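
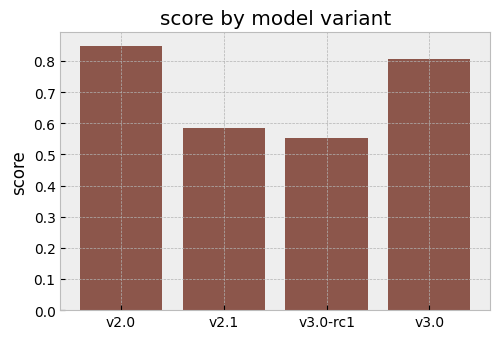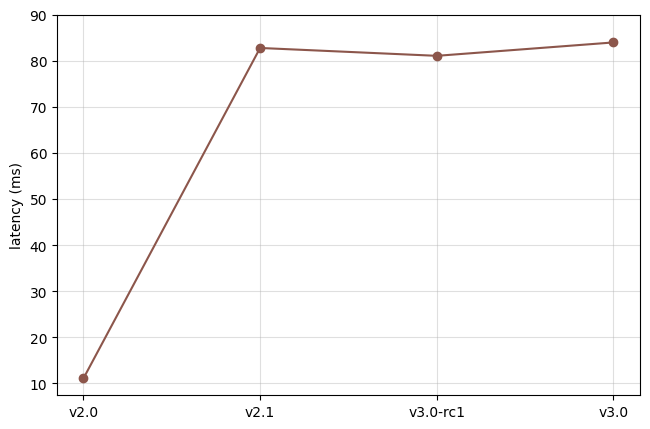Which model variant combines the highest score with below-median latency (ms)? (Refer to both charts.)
v2.0

Chart 2 median latency (ms) ≈ 80; below-median model variants: v2.0, v3.0-rc1. Among those, v2.0 has the highest score (≈ 0.8).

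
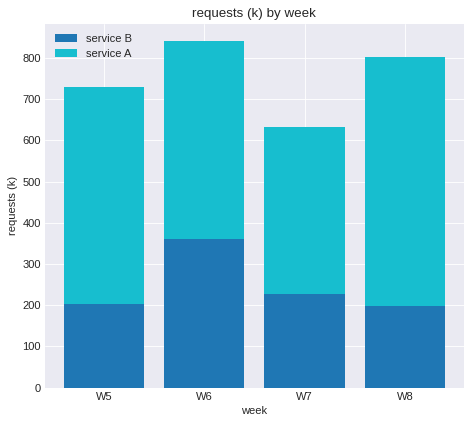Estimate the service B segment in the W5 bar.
service B top ≈ 200, bottom ≈ 0; segment ≈ 200.

≈ 200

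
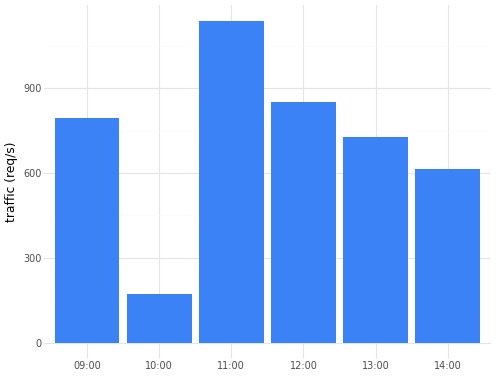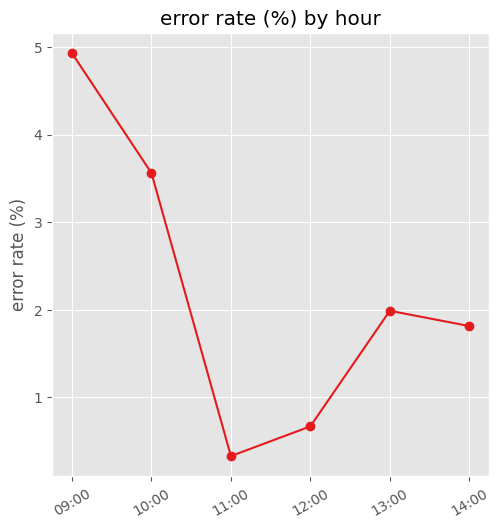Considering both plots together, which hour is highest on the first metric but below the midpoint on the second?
11:00

Chart 2 median error rate (%) ≈ 2; below-median hours: 11:00, 12:00, 14:00. Among those, 11:00 has the highest traffic (req/s) (≈ 1200).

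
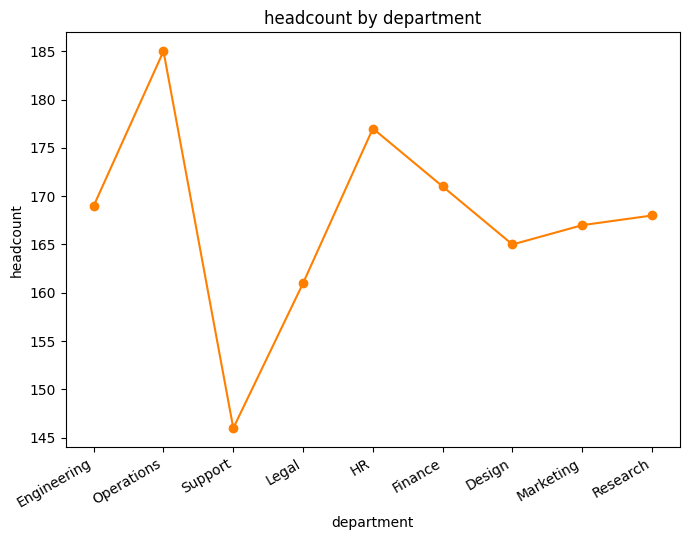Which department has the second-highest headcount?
Top 3: Operations ≈ 185, HR ≈ 175, Finance ≈ 170.

HR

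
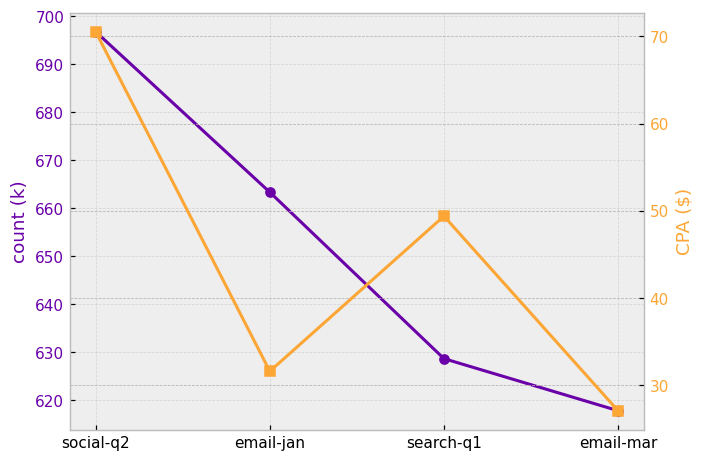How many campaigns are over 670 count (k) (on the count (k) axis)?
1

Above 670: social-q2.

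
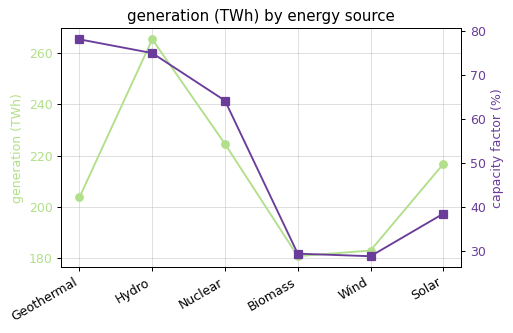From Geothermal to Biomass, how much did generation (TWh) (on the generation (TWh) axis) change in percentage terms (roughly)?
≈ -10%

Geothermal ≈ 200, Biomass ≈ 180; (180 − 200) / 200 ≈ -10%.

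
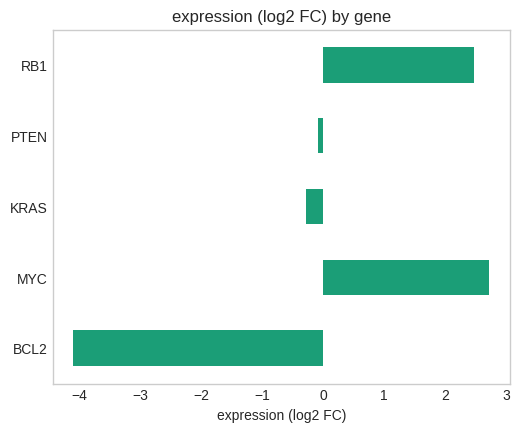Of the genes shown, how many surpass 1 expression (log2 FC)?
2

Above 1: MYC, RB1.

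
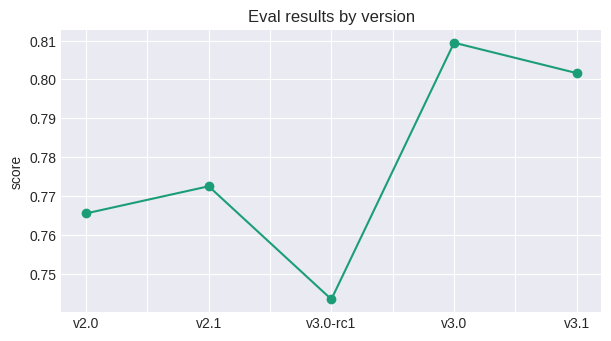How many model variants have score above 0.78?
2

Above 0.78: v3.0, v3.1.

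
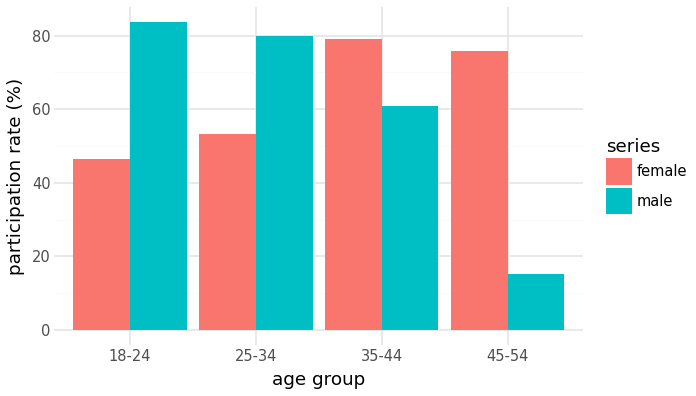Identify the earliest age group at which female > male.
25-34: female ≈ 50 vs male ≈ 80 (not yet); 35-44: female ≈ 80 vs male ≈ 60 (first crossover).

35-44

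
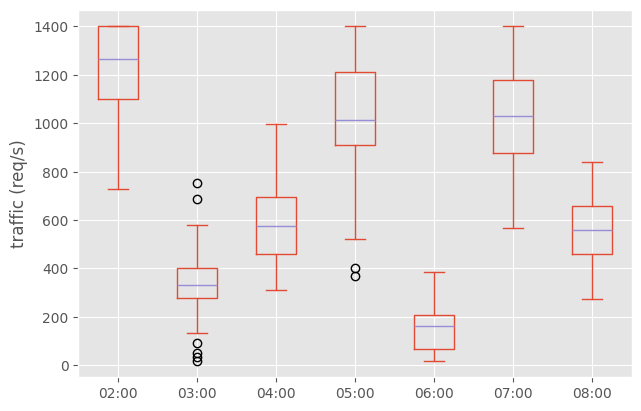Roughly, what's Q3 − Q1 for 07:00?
≈ 300

Q3 ≈ 1200, Q1 ≈ 900; IQR ≈ 300.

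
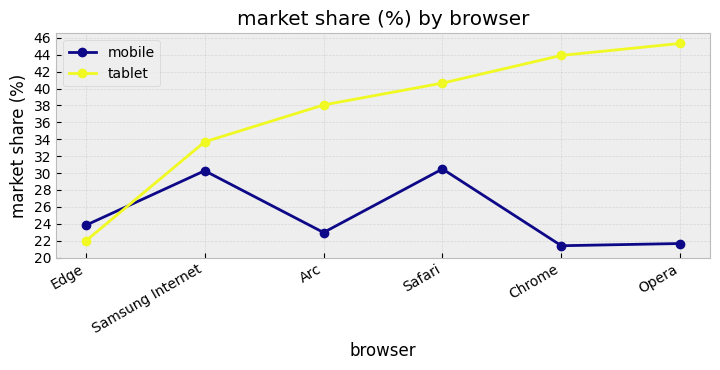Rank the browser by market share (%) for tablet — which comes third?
Top 4 for tablet: Opera ≈ 46, Chrome ≈ 44, Safari ≈ 40, Arc ≈ 38.

Safari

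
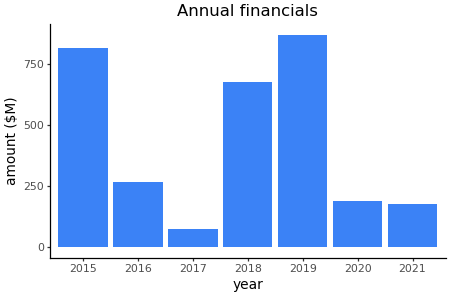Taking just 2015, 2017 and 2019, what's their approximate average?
(800 + 100 + 900) / 3 ≈ 600.

≈ 600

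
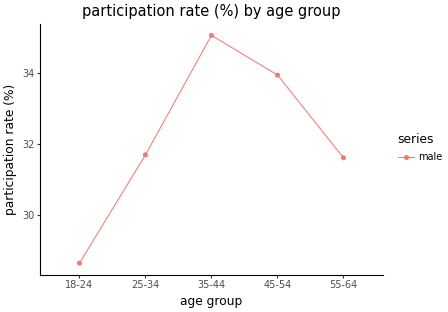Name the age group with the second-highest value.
45-54

Top 3: 35-44 ≈ 35, 45-54 ≈ 34, 25-34 ≈ 32.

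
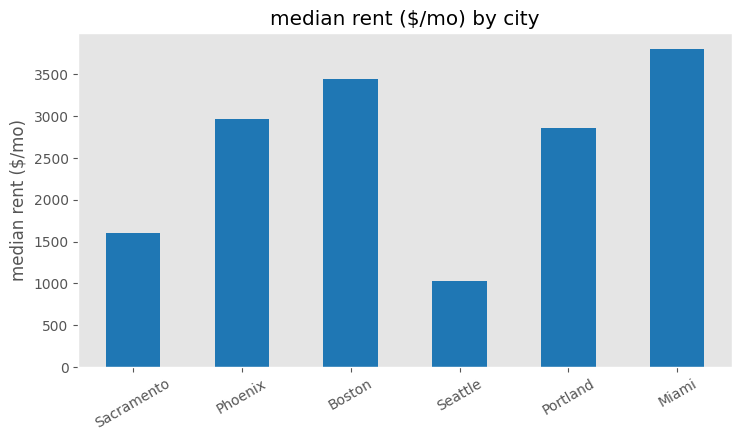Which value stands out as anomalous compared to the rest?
Seattle ≈ 1000; the rest sit between ≈ 1500 and ≈ 4000.

Seattle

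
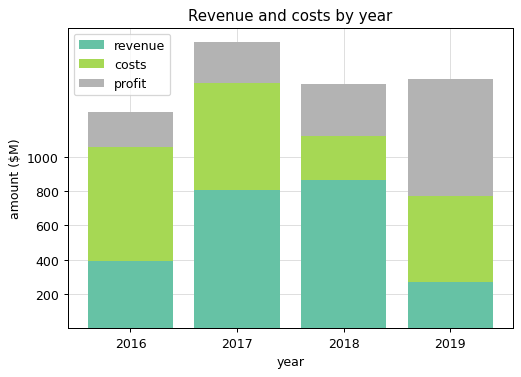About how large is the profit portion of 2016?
≈ 200

profit top ≈ 1200, bottom ≈ 1000; segment ≈ 200.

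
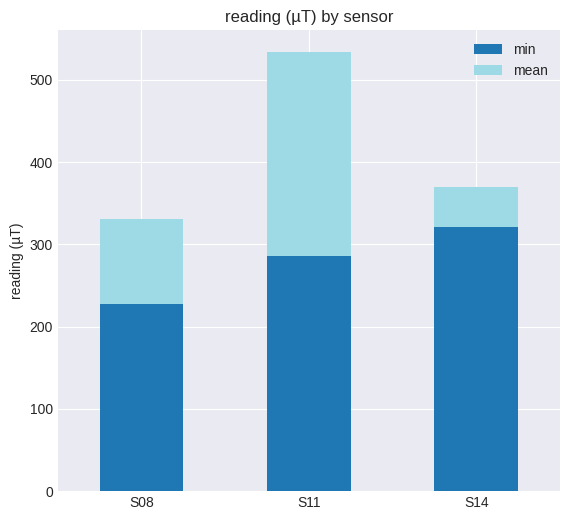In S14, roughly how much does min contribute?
≈ 300

min top ≈ 300, bottom ≈ 0; segment ≈ 300.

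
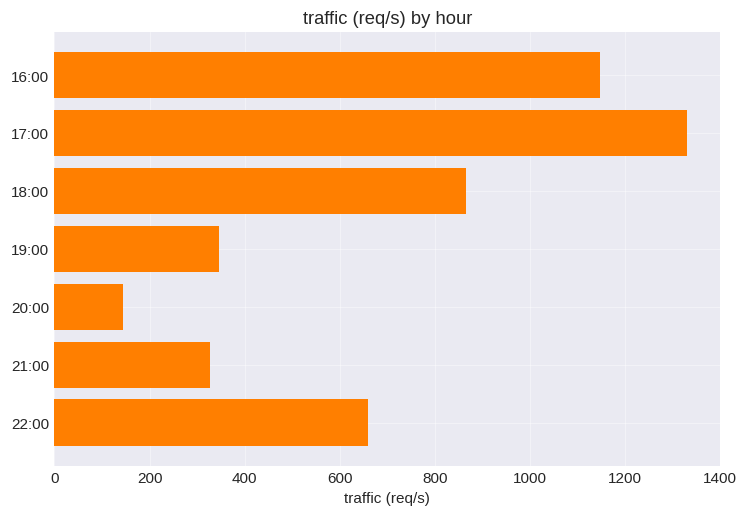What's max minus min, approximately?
Max 17:00 ≈ 1400, min 20:00 ≈ 200; range ≈ 1200.

≈ 1200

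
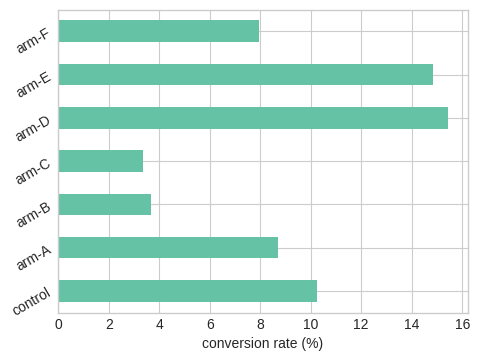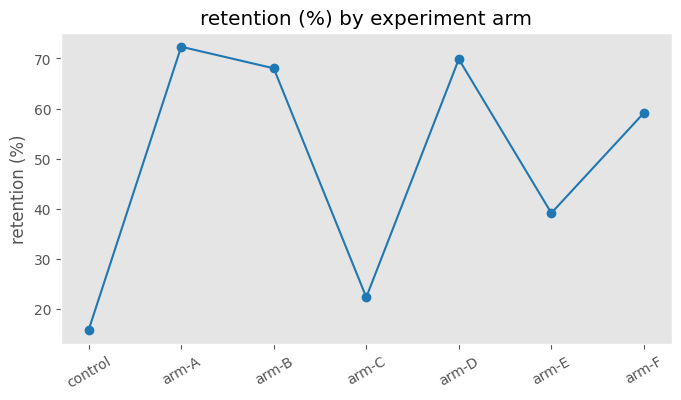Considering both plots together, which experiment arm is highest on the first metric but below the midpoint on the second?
arm-E

Chart 2 median retention (%) ≈ 60; below-median experiment arms: control, arm-C, arm-E. Among those, arm-E has the highest conversion rate (%) (≈ 14).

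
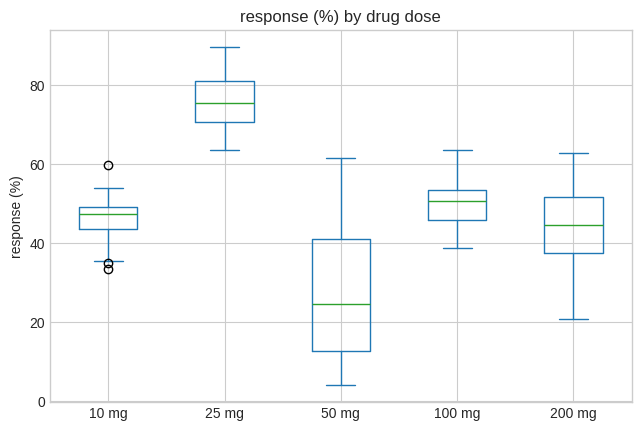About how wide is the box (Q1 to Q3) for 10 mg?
≈ 5

Q3 ≈ 50, Q1 ≈ 45; IQR ≈ 5.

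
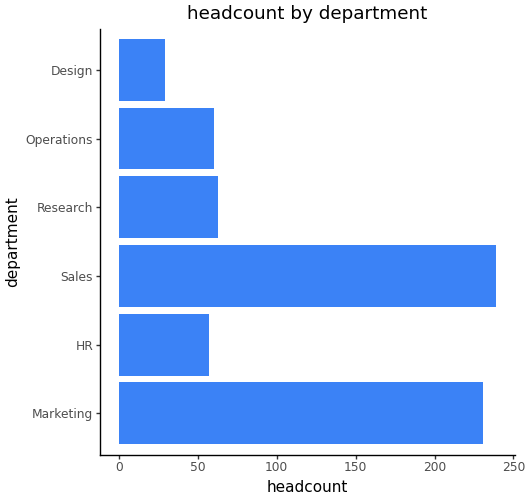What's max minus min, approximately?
Max Sales ≈ 240, min Design ≈ 20; range ≈ 220.

≈ 220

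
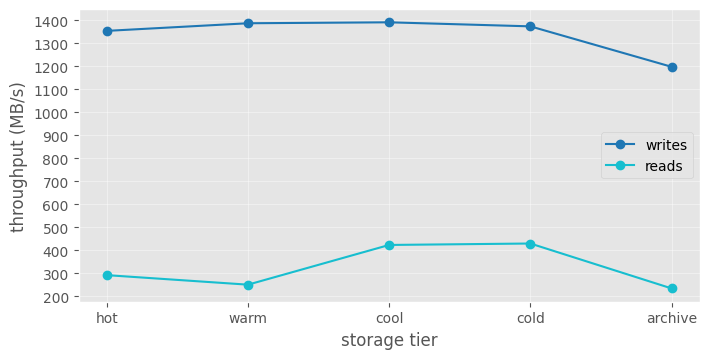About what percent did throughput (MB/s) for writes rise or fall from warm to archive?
≈ -14.3%

warm ≈ 1400, archive ≈ 1200; (1200 − 1400) / 1400 ≈ -14.3%.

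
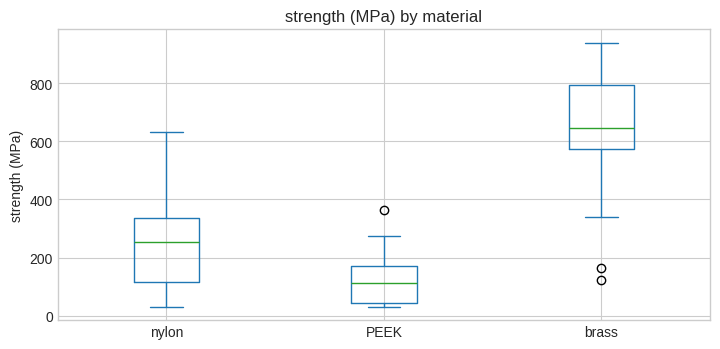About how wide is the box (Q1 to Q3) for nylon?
Q3 ≈ 350, Q1 ≈ 100; IQR ≈ 250.

≈ 250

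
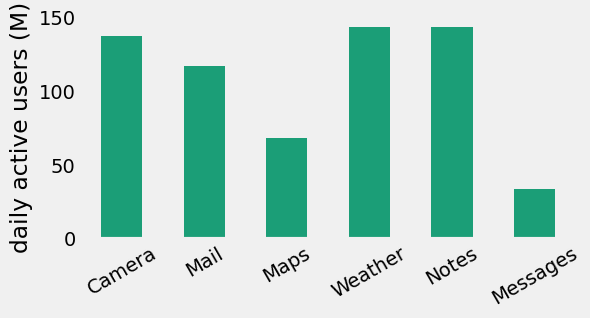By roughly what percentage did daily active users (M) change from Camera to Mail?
≈ -14.3%

Camera ≈ 140, Mail ≈ 120; (120 − 140) / 140 ≈ -14.3%.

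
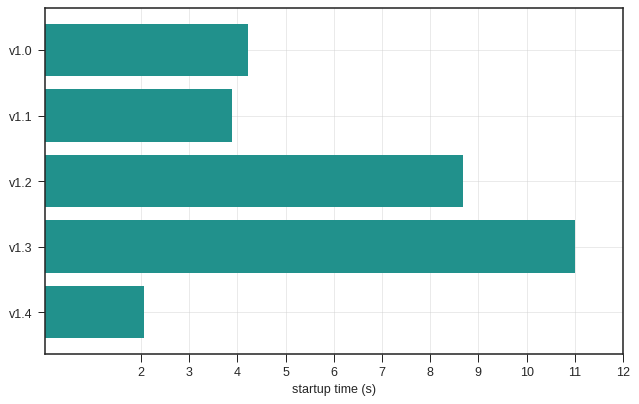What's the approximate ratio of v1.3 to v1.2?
≈ 1.22×

v1.3 ≈ 11, v1.2 ≈ 9; 11/9 ≈ 1.22.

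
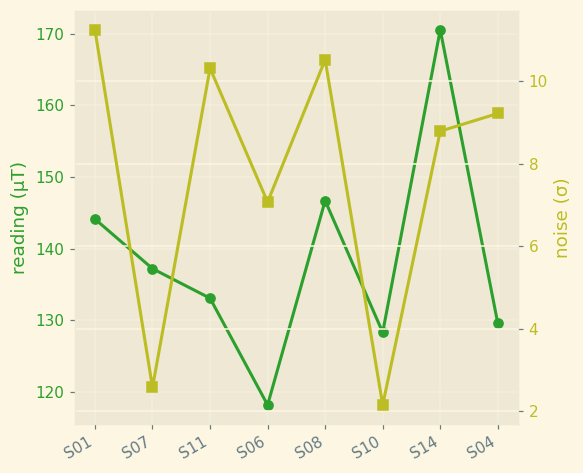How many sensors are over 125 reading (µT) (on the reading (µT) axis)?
7

Above 125: S01, S07, S11, S08, S10, S14, S04.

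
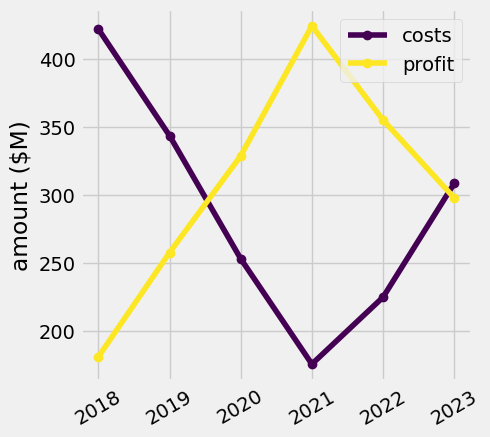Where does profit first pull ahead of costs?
2019: profit ≈ 250 vs costs ≈ 350 (not yet); 2020: profit ≈ 325 vs costs ≈ 250 (first crossover).

2020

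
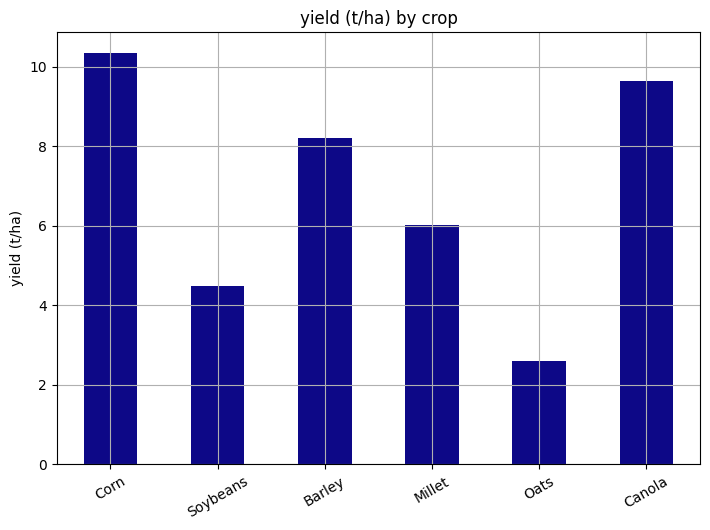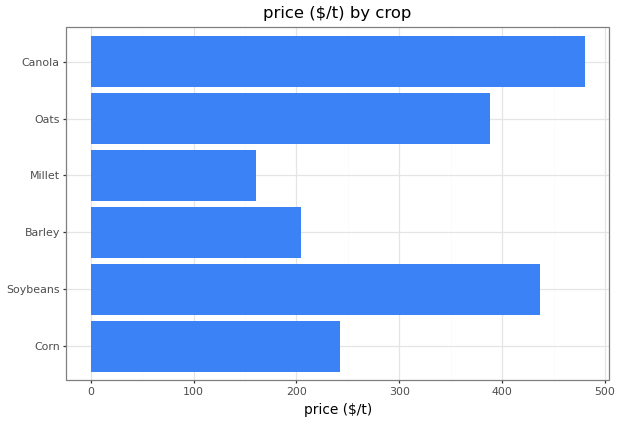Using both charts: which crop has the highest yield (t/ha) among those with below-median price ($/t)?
Corn

Chart 2 median price ($/t) ≈ 300; below-median crops: Corn, Barley, Millet. Among those, Corn has the highest yield (t/ha) (≈ 10).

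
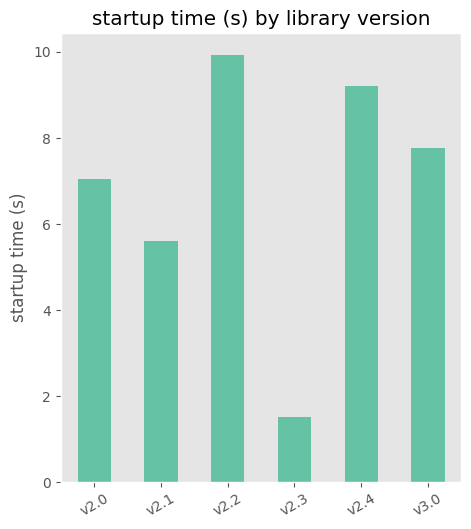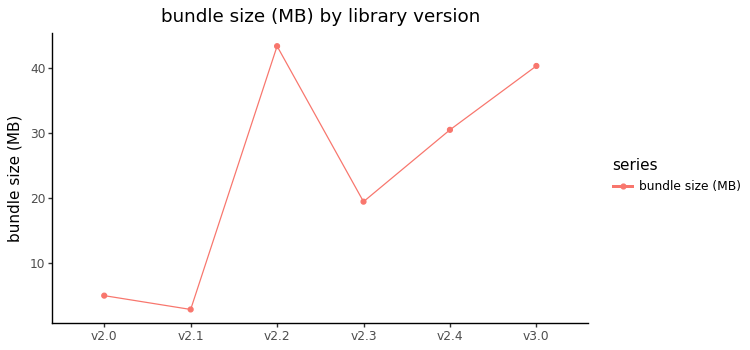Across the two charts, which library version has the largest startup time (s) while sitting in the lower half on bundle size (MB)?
Chart 2 median bundle size (MB) ≈ 25; below-median library versions: v2.0, v2.1, v2.3. Among those, v2.0 has the highest startup time (s) (≈ 7).

v2.0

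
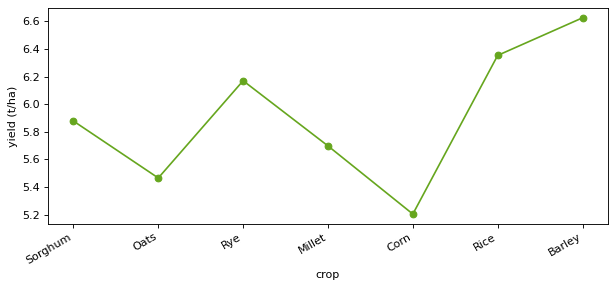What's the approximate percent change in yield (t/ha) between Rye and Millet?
≈ -9.7%

Rye ≈ 6.2, Millet ≈ 5.6; (5.6 − 6.2) / 6.2 ≈ -9.7%.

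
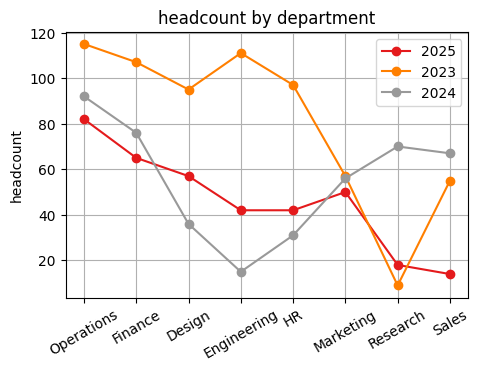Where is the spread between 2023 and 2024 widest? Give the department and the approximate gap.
Engineering: 2023 ≈ 110, 2024 ≈ 20 → gap ≈ 90. Next-largest (HR) is only ≈ 70.

Engineering, ≈ 90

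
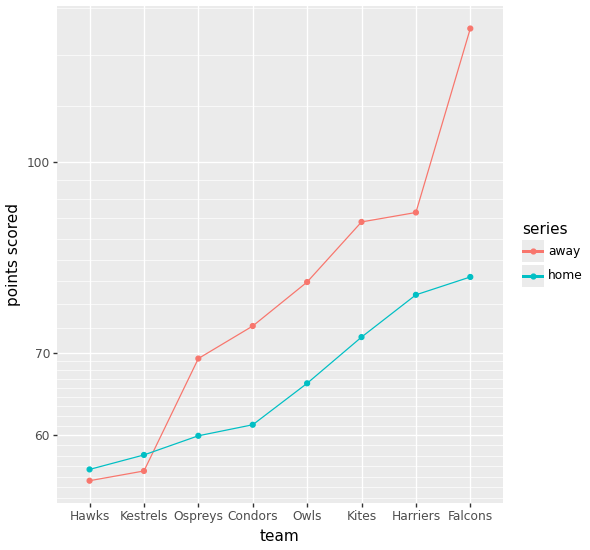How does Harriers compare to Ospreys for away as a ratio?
Harriers ≈ 90, Ospreys ≈ 70; 90/70 ≈ 1.29.

≈ 1.29×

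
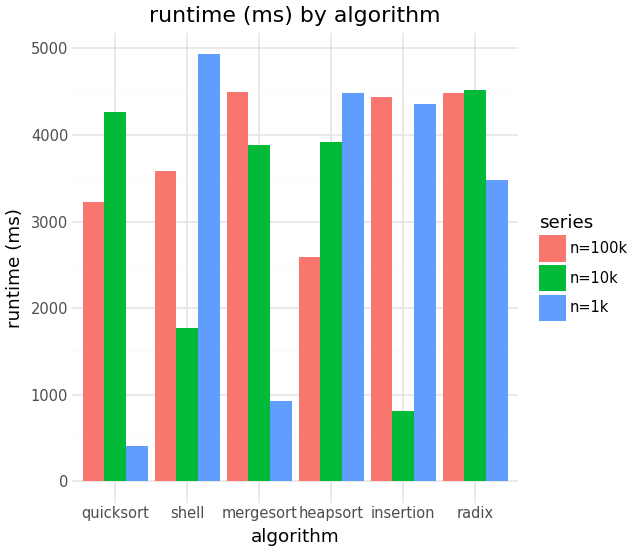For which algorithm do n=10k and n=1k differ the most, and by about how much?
quicksort: n=10k ≈ 4500, n=1k ≈ 500 → gap ≈ 4000. Next-largest (insertion) is only ≈ 3500.

quicksort, ≈ 4000 ms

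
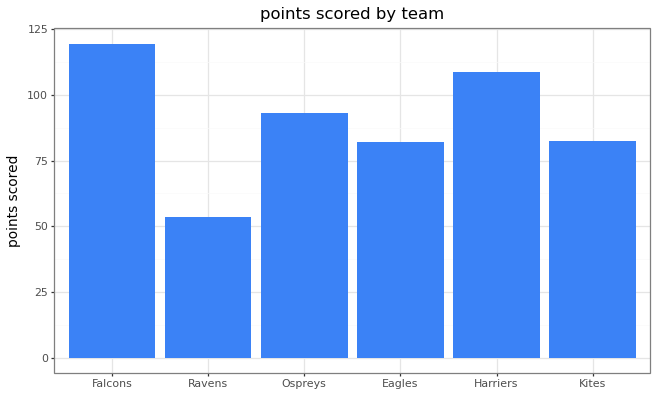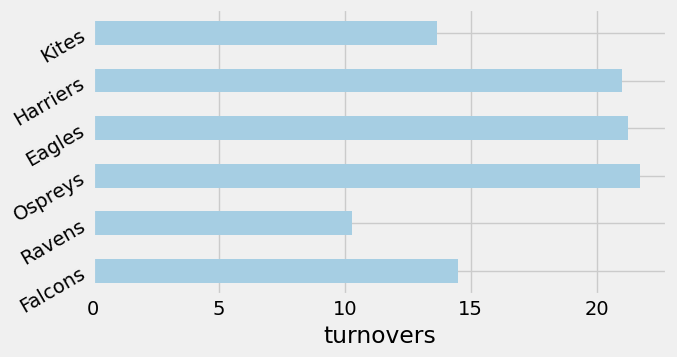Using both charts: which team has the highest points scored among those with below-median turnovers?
Falcons

Chart 2 median turnovers ≈ 18; below-median teams: Falcons, Ravens, Kites. Among those, Falcons has the highest points scored (≈ 120).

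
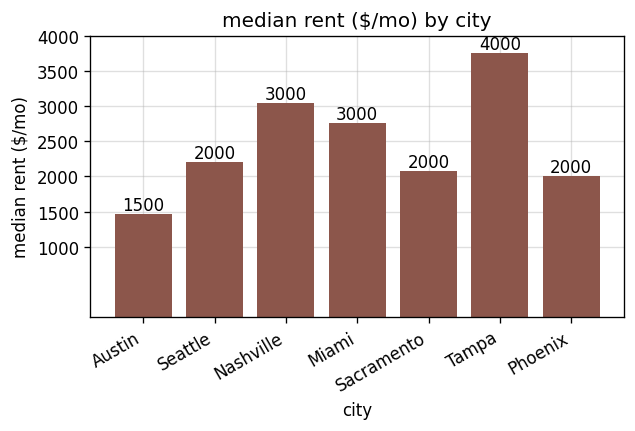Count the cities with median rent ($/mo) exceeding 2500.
Above 2500: Nashville, Miami, Tampa.

3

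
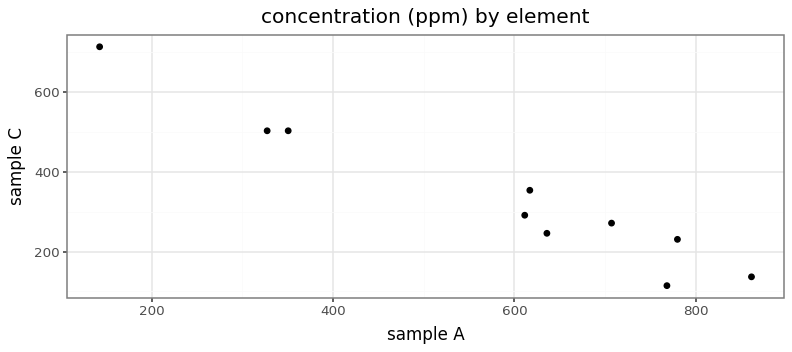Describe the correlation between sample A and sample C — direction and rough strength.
Points are negatively correlated; strong (|r| ≈ 1.0).

negative, strong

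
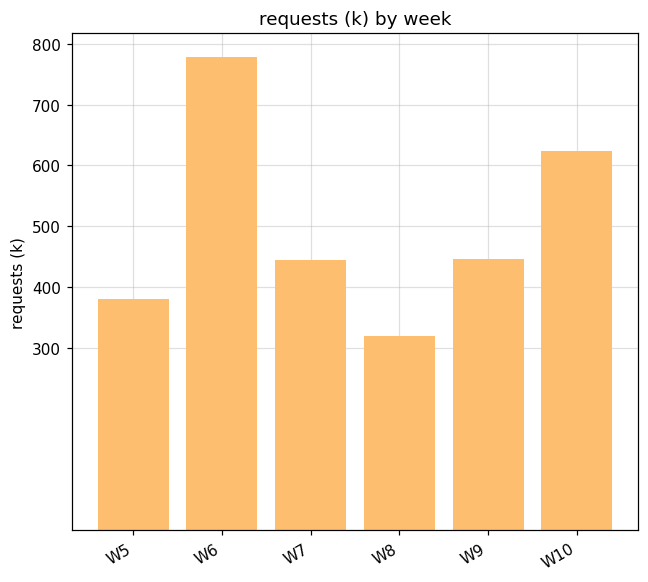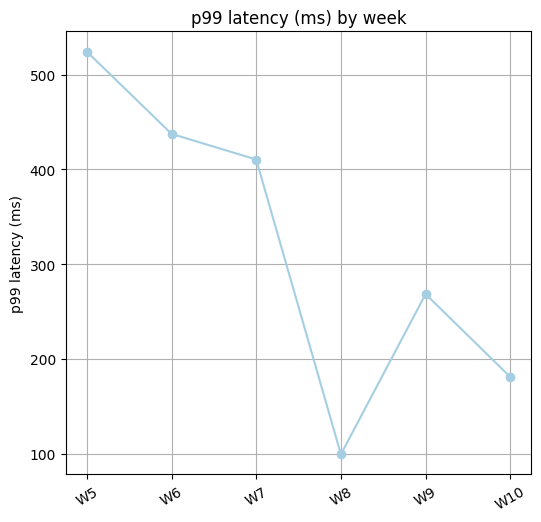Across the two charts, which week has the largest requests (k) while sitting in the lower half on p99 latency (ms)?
Chart 2 median p99 latency (ms) ≈ 350; below-median weeks: W8, W9, W10. Among those, W10 has the highest requests (k) (≈ 600).

W10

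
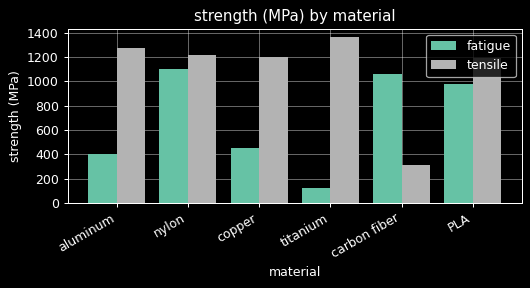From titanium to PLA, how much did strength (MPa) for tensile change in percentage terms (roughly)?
titanium ≈ 1400, PLA ≈ 1200; (1200 − 1400) / 1400 ≈ -14.3%.

≈ -14.3%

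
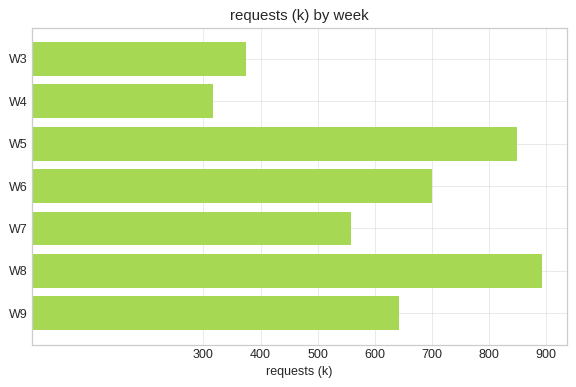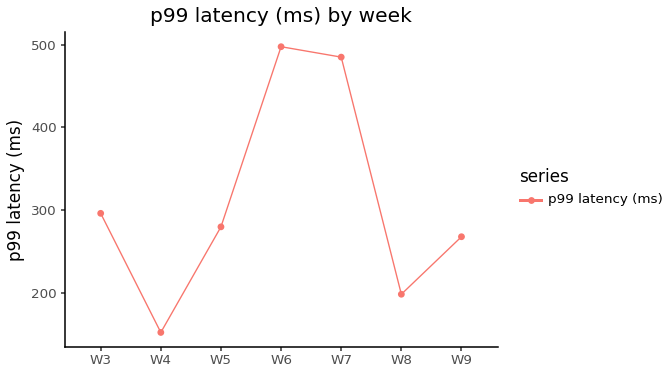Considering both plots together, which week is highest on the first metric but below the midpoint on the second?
Chart 2 median p99 latency (ms) ≈ 300; below-median weeks: W4, W8, W9. Among those, W8 has the highest requests (k) (≈ 900).

W8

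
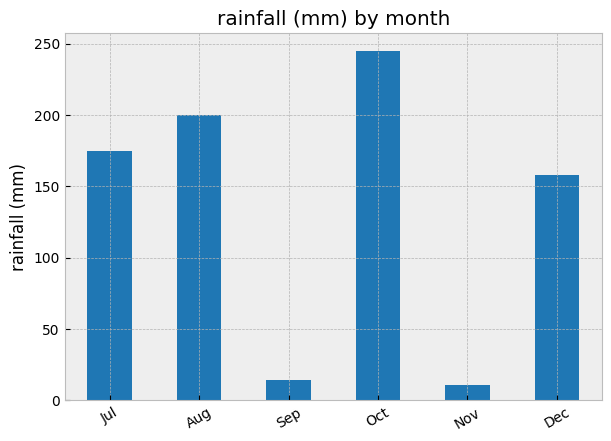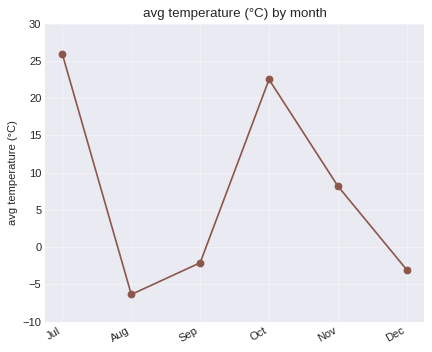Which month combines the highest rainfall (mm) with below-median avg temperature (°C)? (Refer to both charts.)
Aug

Chart 2 median avg temperature (°C) ≈ 5; below-median months: Aug, Sep, Dec. Among those, Aug has the highest rainfall (mm) (≈ 200).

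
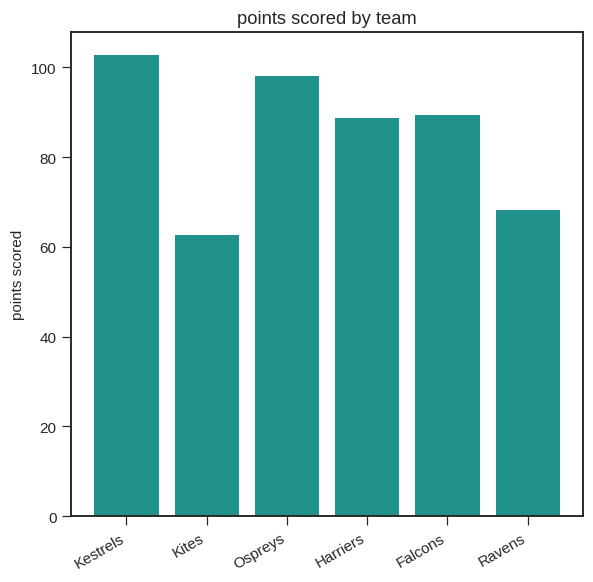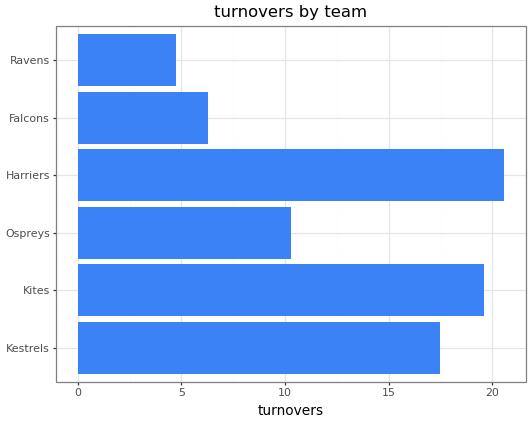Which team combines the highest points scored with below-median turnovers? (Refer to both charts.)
Chart 2 median turnovers ≈ 14; below-median teams: Ospreys, Falcons, Ravens. Among those, Ospreys has the highest points scored (≈ 100).

Ospreys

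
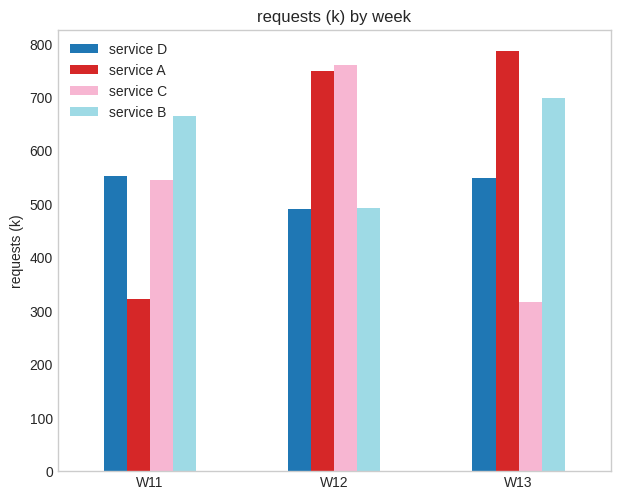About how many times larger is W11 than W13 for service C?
≈ 1.67×

W11 ≈ 500, W13 ≈ 300; 500/300 ≈ 1.67.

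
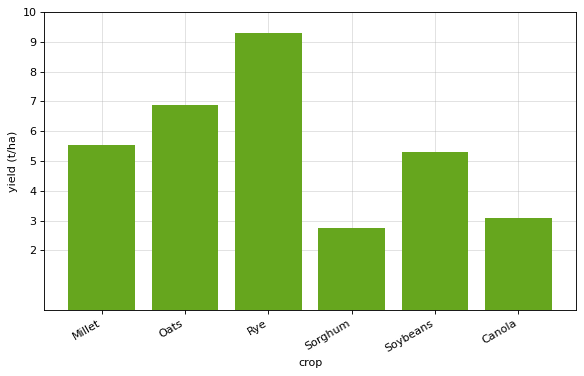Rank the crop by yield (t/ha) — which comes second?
Top 3: Rye ≈ 9, Oats ≈ 7, Millet ≈ 6.

Oats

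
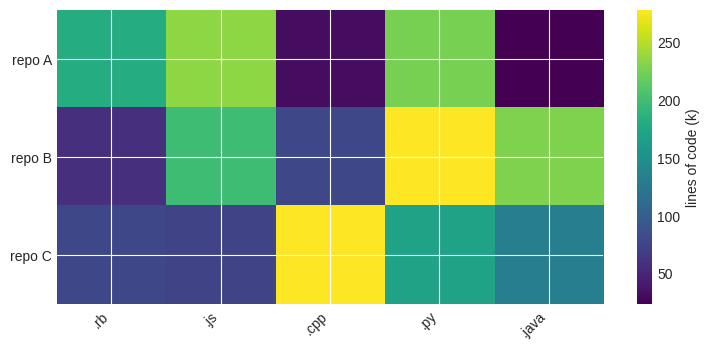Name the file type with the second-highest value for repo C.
.py

Top 3 for repo C: .cpp ≈ 275, .py ≈ 175, .java ≈ 125.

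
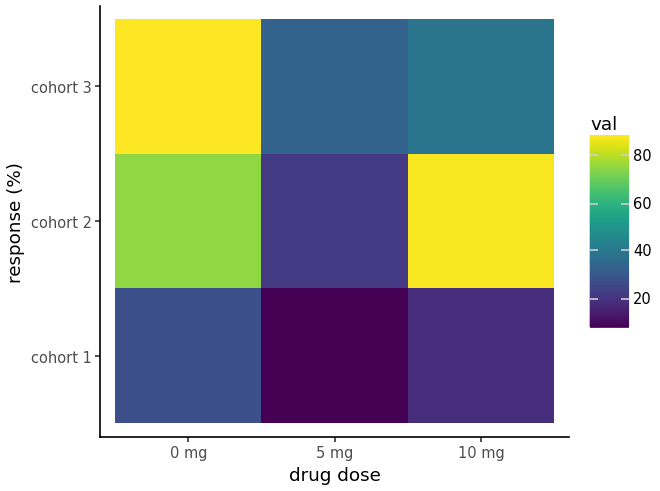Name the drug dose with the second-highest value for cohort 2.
0 mg

Top 3 for cohort 2: 10 mg ≈ 90, 0 mg ≈ 80, 5 mg ≈ 20.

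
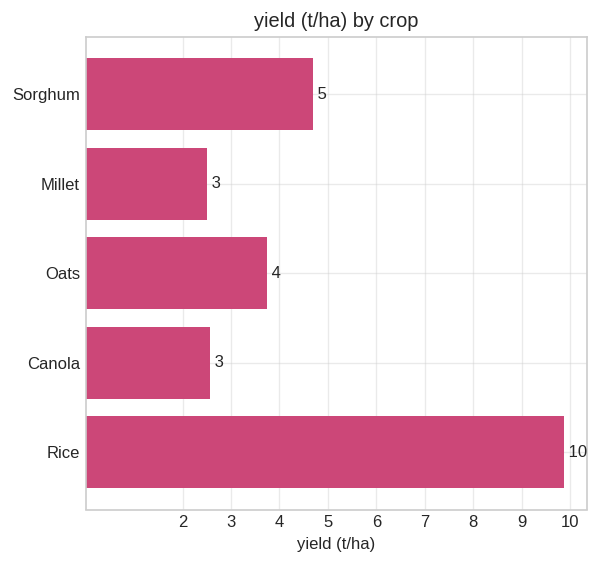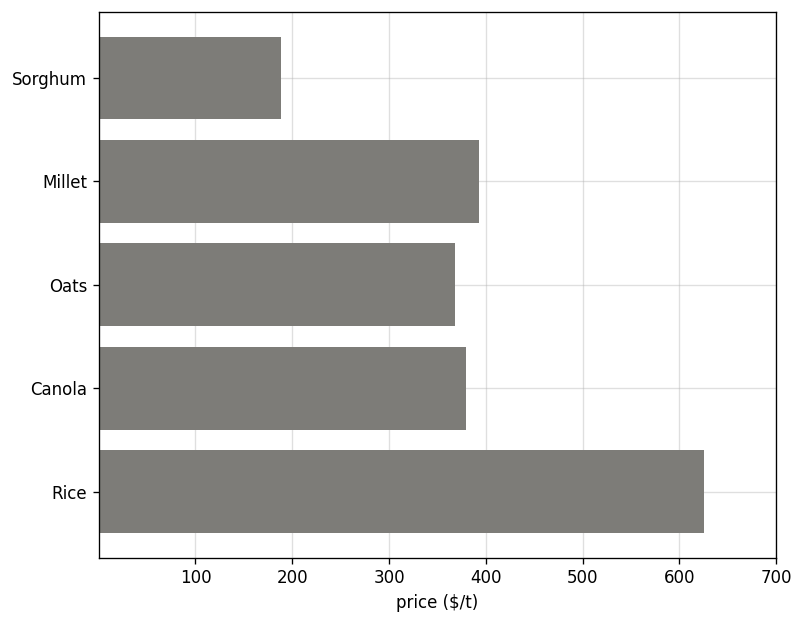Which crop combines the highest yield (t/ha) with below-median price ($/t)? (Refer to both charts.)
Chart 2 median price ($/t) ≈ 400; below-median crops: Sorghum, Oats. Among those, Sorghum has the highest yield (t/ha) (≈ 5).

Sorghum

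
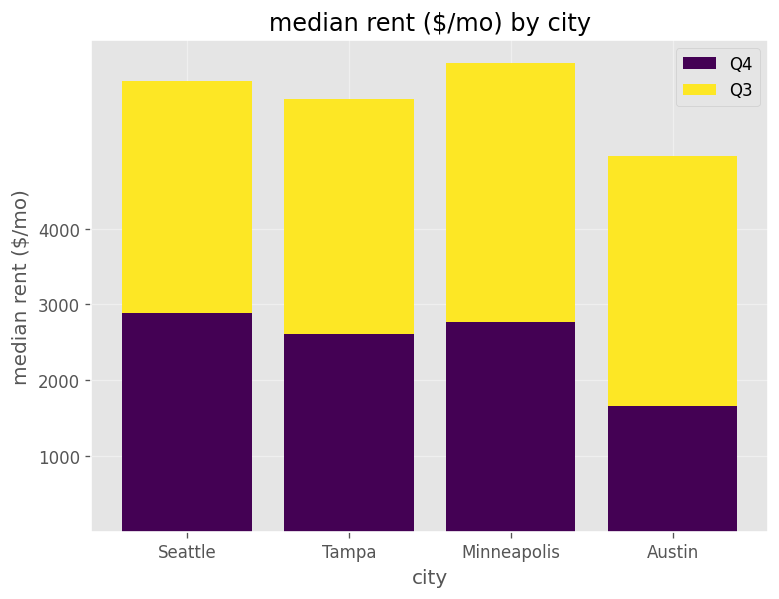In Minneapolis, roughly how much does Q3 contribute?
Q3 top ≈ 6000, bottom ≈ 3000; segment ≈ 3000.

≈ 3000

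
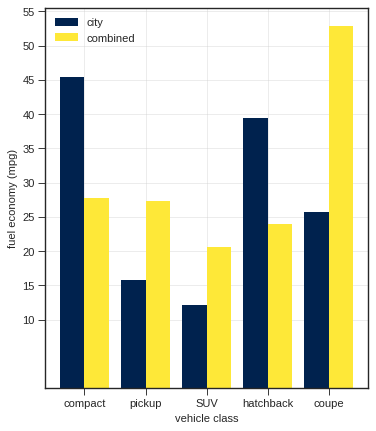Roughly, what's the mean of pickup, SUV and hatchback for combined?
≈ 23

(25 + 20 + 25) / 3 ≈ 23.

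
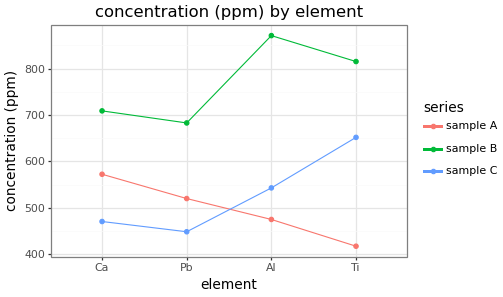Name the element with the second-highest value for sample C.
Al

Top 3 for sample C: Ti ≈ 650, Al ≈ 550, Ca ≈ 450.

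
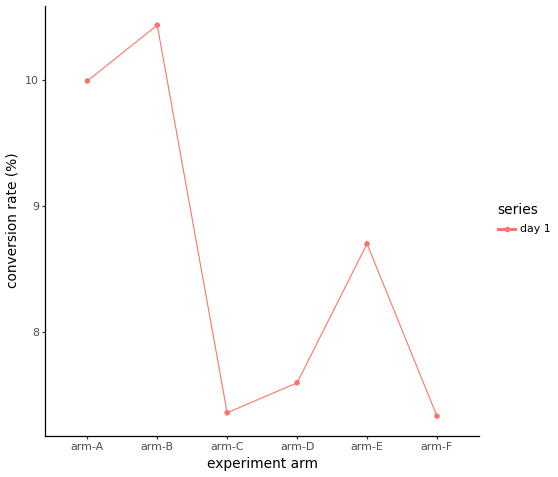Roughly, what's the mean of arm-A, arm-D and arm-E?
≈ 8.67

(10.0 + 7.5 + 8.5) / 3 ≈ 8.67.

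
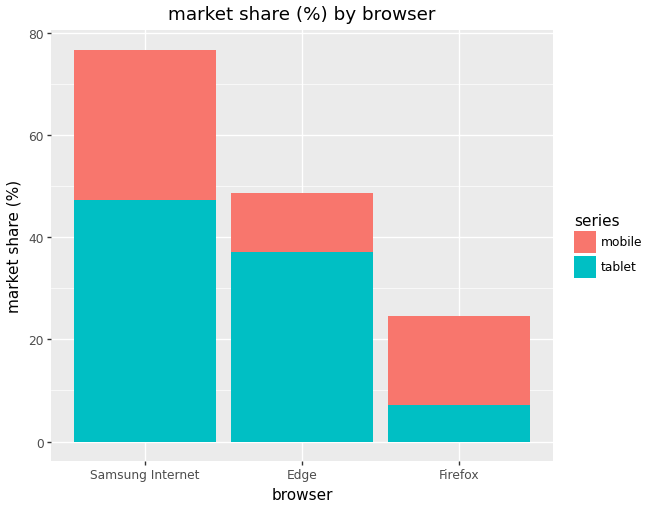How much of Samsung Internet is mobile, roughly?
≈ 30

mobile top ≈ 80, bottom ≈ 50; segment ≈ 30.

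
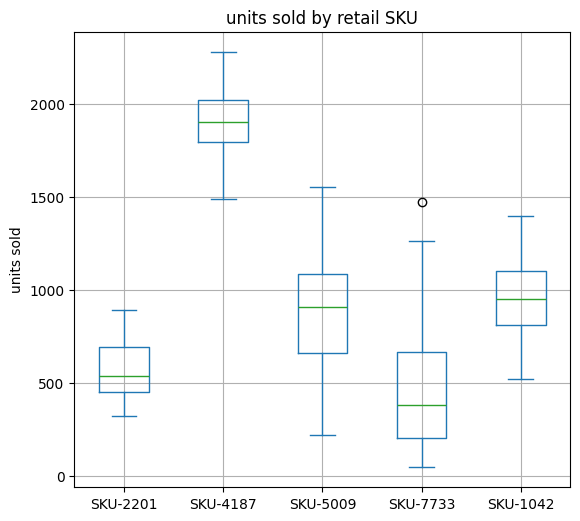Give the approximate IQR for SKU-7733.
Q3 ≈ 600, Q1 ≈ 200; IQR ≈ 400.

≈ 400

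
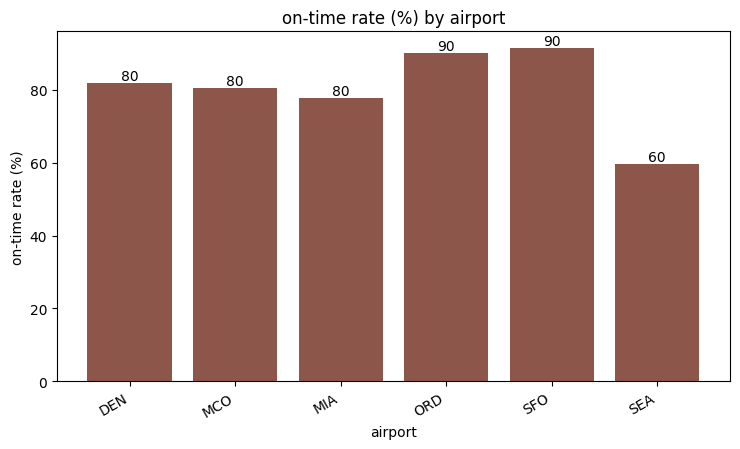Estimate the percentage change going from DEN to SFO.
≈ +12.5%

DEN ≈ 80, SFO ≈ 90; (90 − 80) / 80 ≈ +12.5%.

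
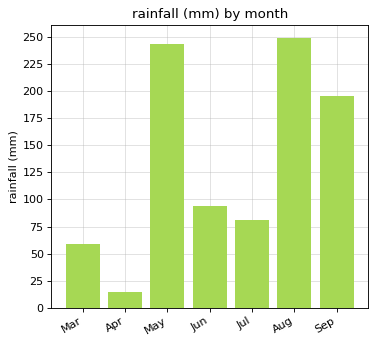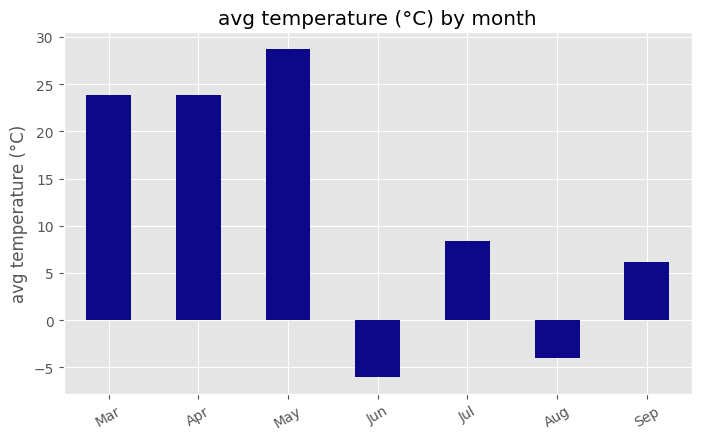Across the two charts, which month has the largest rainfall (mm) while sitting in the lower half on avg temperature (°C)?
Aug

Chart 2 median avg temperature (°C) ≈ 10; below-median months: Jun, Aug, Sep. Among those, Aug has the highest rainfall (mm) (≈ 250).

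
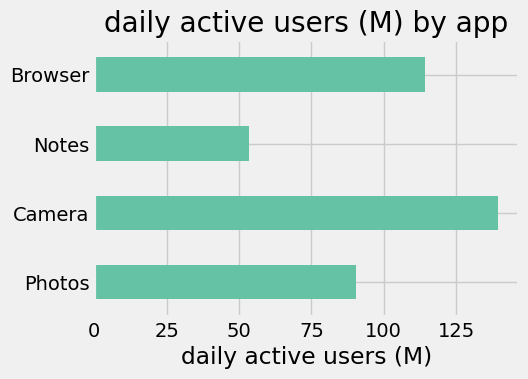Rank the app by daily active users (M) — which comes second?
Top 3: Camera ≈ 140, Browser ≈ 120, Photos ≈ 100.

Browser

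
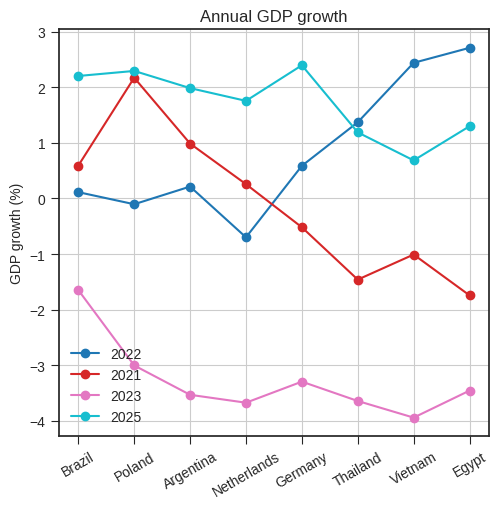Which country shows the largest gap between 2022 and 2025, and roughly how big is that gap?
Netherlands, ≈ 3 %

Netherlands: 2022 ≈ -1, 2025 ≈ 2 → gap ≈ 3. Next-largest (Poland) is only ≈ 2.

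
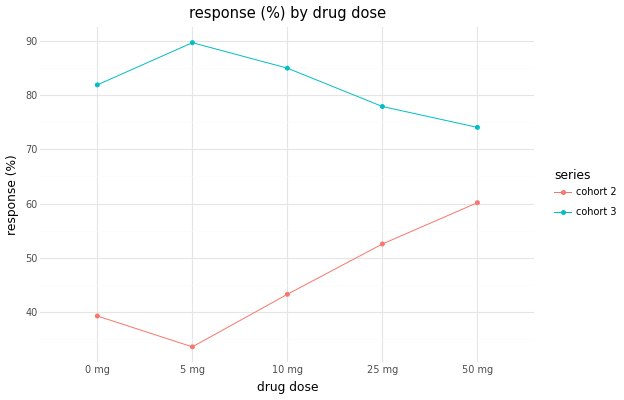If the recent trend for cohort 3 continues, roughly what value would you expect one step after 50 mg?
Last three: 85, 80, 75 → slope ≈ -5/step → next ≈ 70.

≈ 70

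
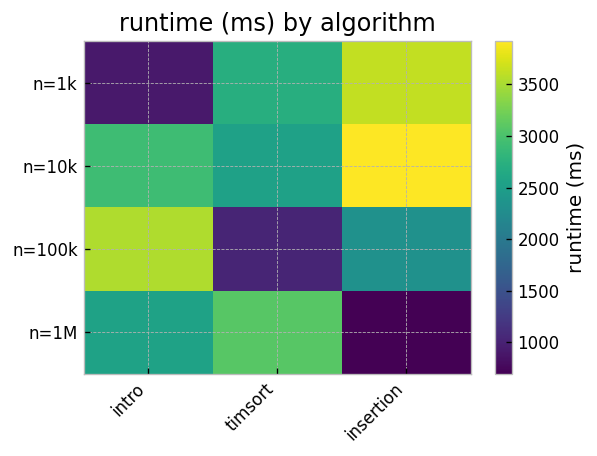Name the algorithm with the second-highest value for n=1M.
intro

Top 3 for n=1M: timsort ≈ 3000, intro ≈ 2500, insertion ≈ 500.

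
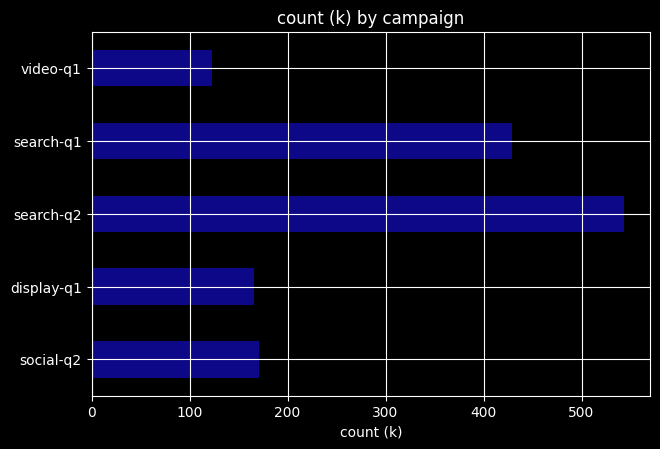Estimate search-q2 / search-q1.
search-q2 ≈ 550, search-q1 ≈ 450; 550/450 ≈ 1.22.

≈ 1.22×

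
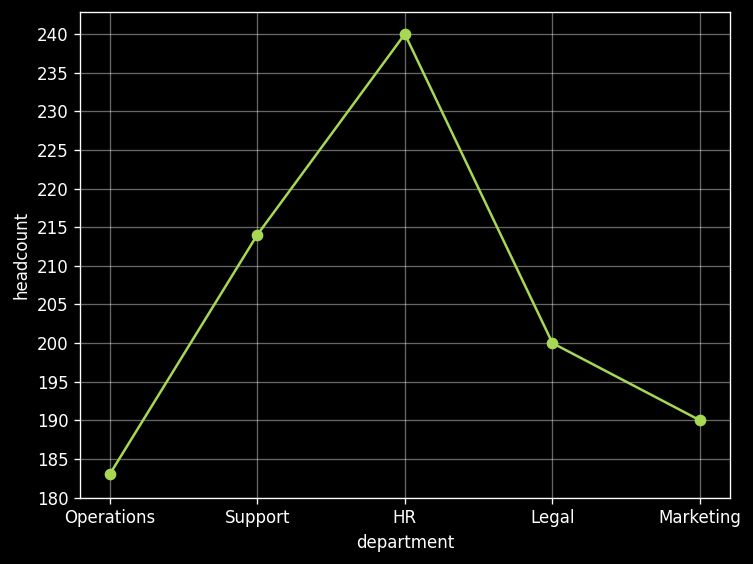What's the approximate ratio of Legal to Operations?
Legal ≈ 200, Operations ≈ 185; 200/185 ≈ 1.08.

≈ 1.08×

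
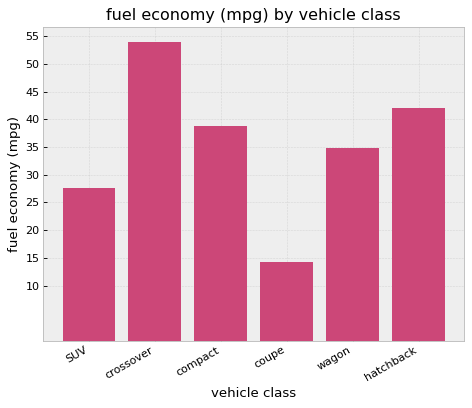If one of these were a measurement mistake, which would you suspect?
coupe

coupe ≈ 15; the rest sit between ≈ 30 and ≈ 55.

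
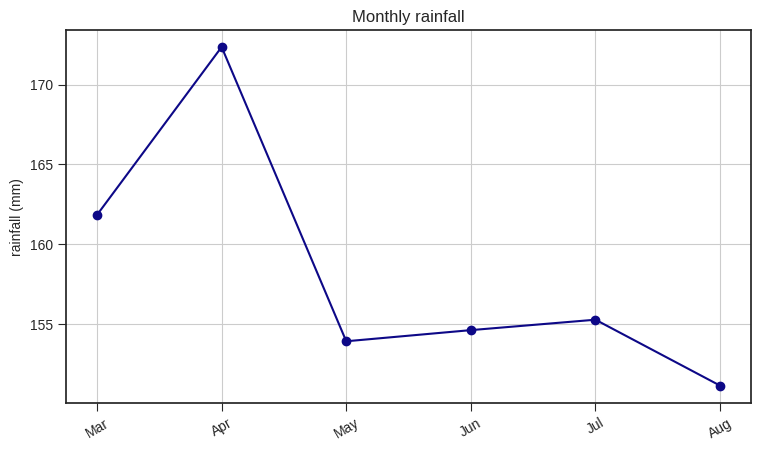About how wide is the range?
≈ 20

Max Apr ≈ 172, min Aug ≈ 152; range ≈ 20.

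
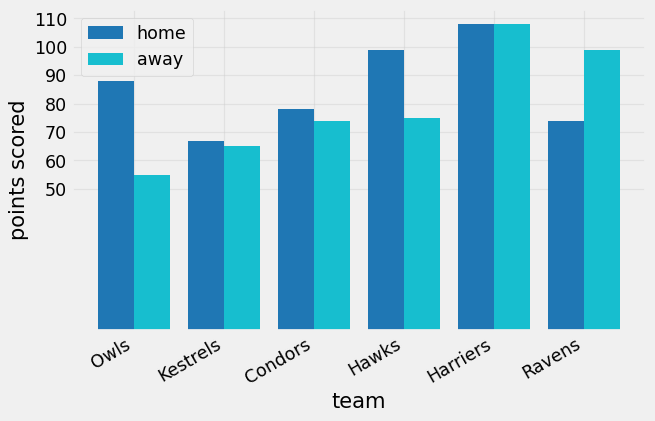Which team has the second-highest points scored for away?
Top 3 for away: Harriers ≈ 110, Ravens ≈ 100, Hawks ≈ 80.

Ravens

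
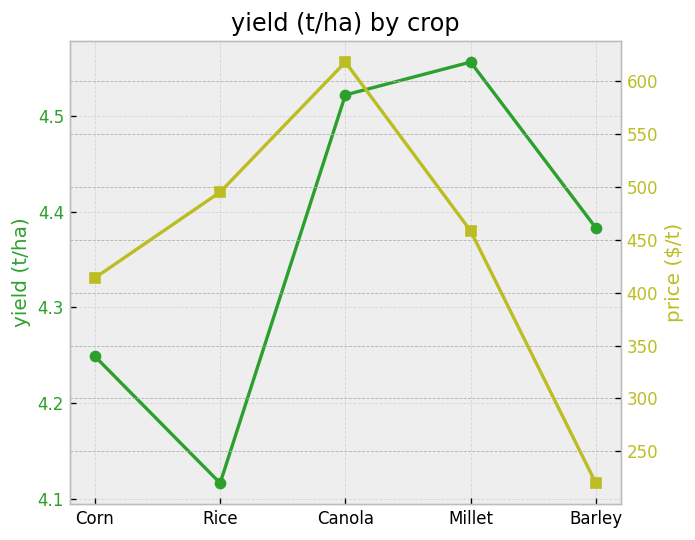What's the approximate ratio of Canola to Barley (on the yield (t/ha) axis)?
Canola ≈ 4.50, Barley ≈ 4.40; 4.50/4.40 ≈ 1.02.

≈ 1.02×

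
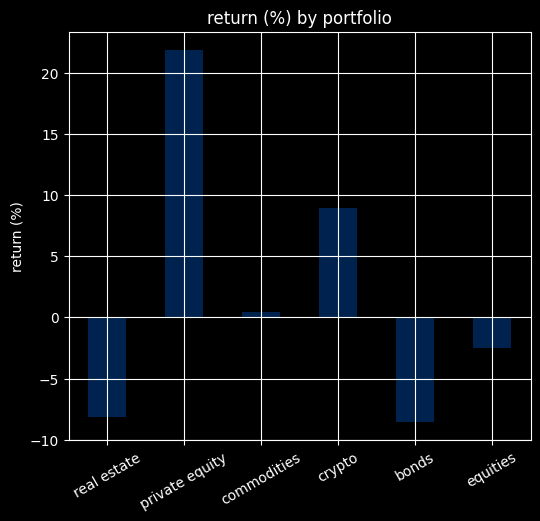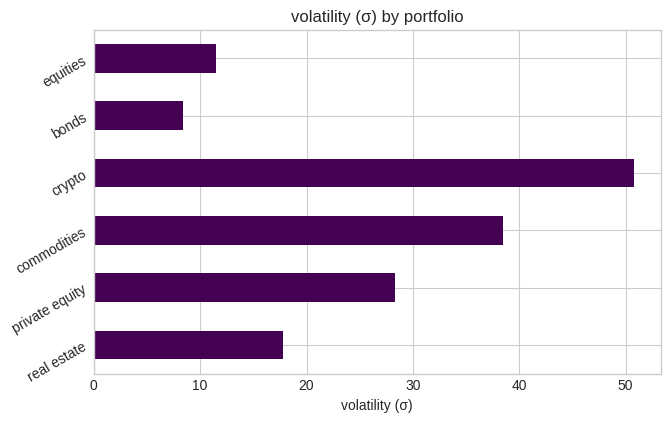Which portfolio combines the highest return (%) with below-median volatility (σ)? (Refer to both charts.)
Chart 2 median volatility (σ) ≈ 25; below-median portfolios: real estate, bonds, equities. Among those, equities has the highest return (%) (≈ -2).

equities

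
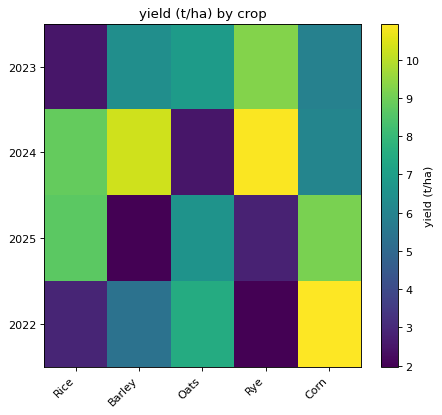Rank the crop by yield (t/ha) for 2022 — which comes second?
Top 3 for 2022: Corn ≈ 11, Oats ≈ 7, Barley ≈ 5.

Oats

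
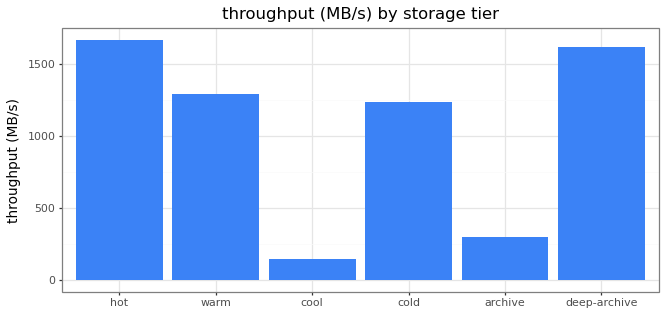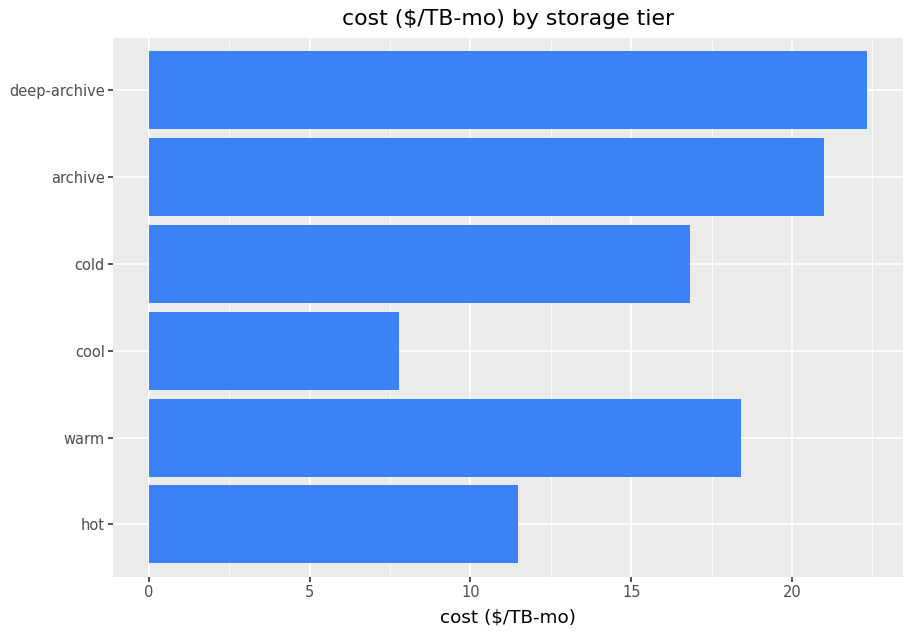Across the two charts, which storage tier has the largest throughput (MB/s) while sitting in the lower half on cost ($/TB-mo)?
Chart 2 median cost ($/TB-mo) ≈ 20; below-median storage tiers: hot, cool, cold. Among those, hot has the highest throughput (MB/s) (≈ 1600).

hot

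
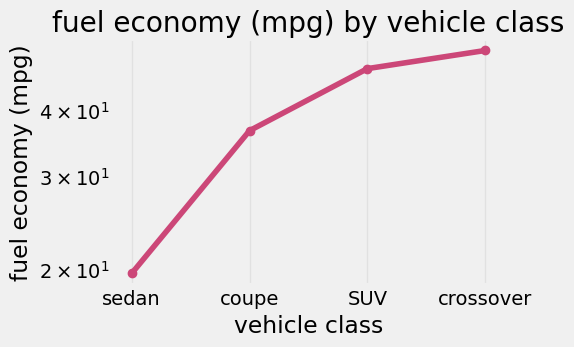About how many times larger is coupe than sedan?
≈ 1.75×

coupe ≈ 35, sedan ≈ 20; 35/20 ≈ 1.75.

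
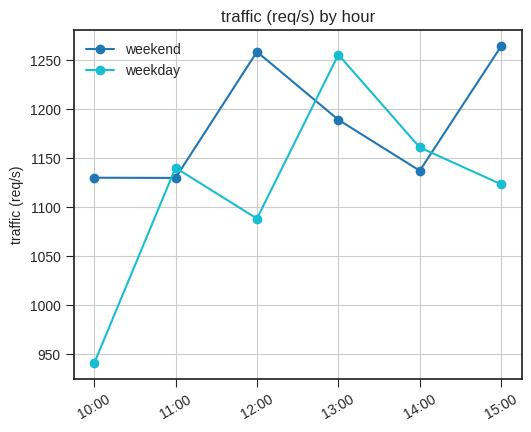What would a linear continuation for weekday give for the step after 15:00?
Last three: 1250, 1150, 1100 → slope ≈ -75/step → next ≈ 1025.

≈ 1025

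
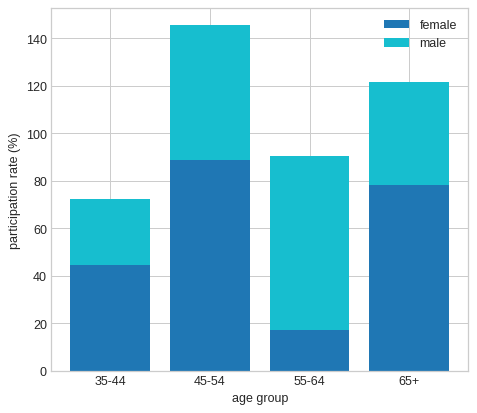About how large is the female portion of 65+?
≈ 80

female top ≈ 80, bottom ≈ 0; segment ≈ 80.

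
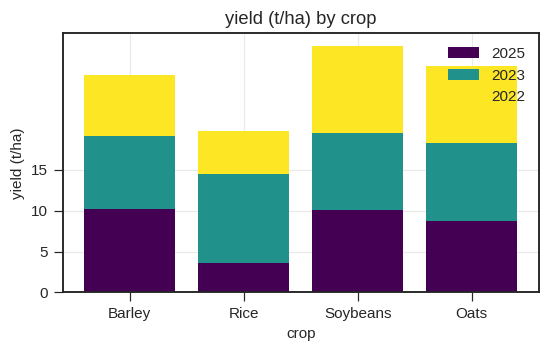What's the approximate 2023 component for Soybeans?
2023 top ≈ 20, bottom ≈ 10; segment ≈ 10.

≈ 10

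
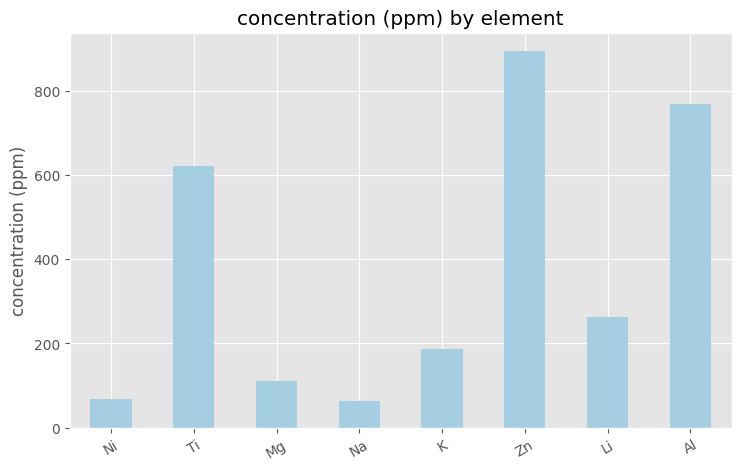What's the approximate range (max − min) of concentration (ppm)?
Max Zn ≈ 900, min Na ≈ 100; range ≈ 800.

≈ 800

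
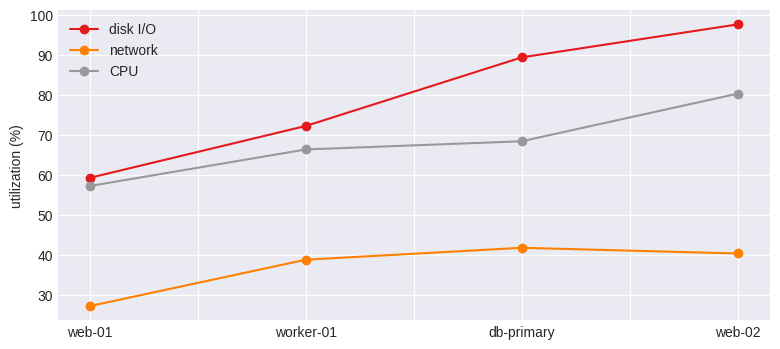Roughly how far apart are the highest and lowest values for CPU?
Max web-02 ≈ 80, min web-01 ≈ 60; range ≈ 20.

≈ 20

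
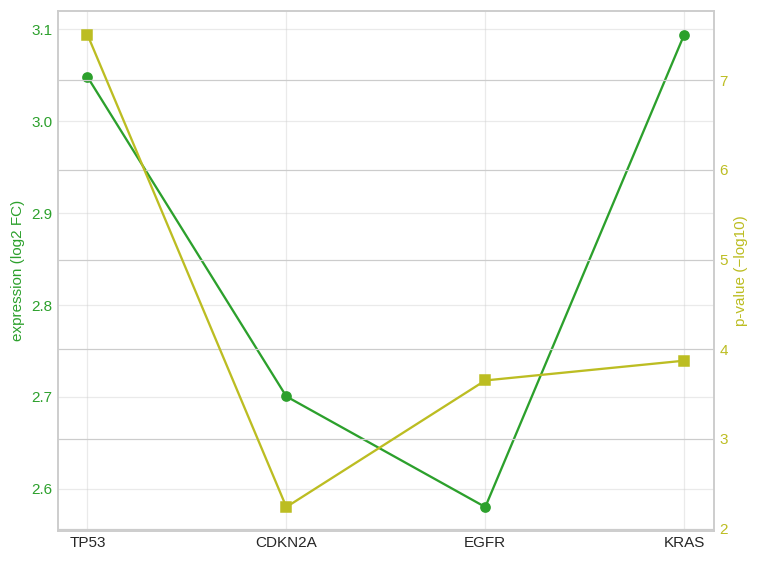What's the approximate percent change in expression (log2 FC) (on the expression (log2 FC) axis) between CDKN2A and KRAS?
≈ +14.8%

CDKN2A ≈ 2.70, KRAS ≈ 3.10; (3.10 − 2.70) / 2.70 ≈ +14.8%.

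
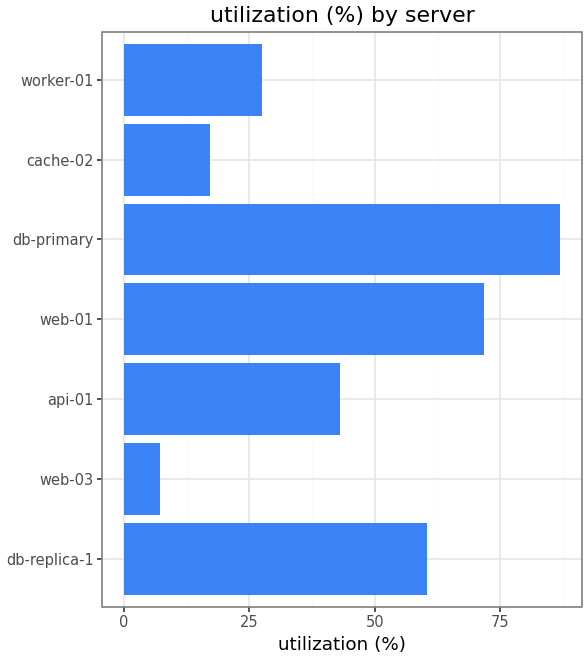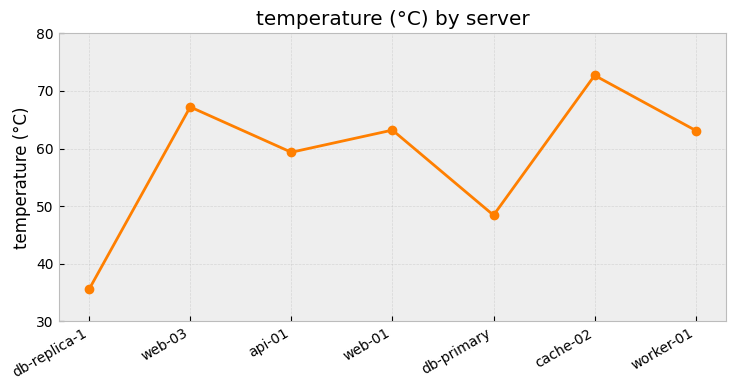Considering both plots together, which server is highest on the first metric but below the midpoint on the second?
Chart 2 median temperature (°C) ≈ 60; below-median servers: db-replica-1, api-01, db-primary. Among those, db-primary has the highest utilization (%) (≈ 90).

db-primary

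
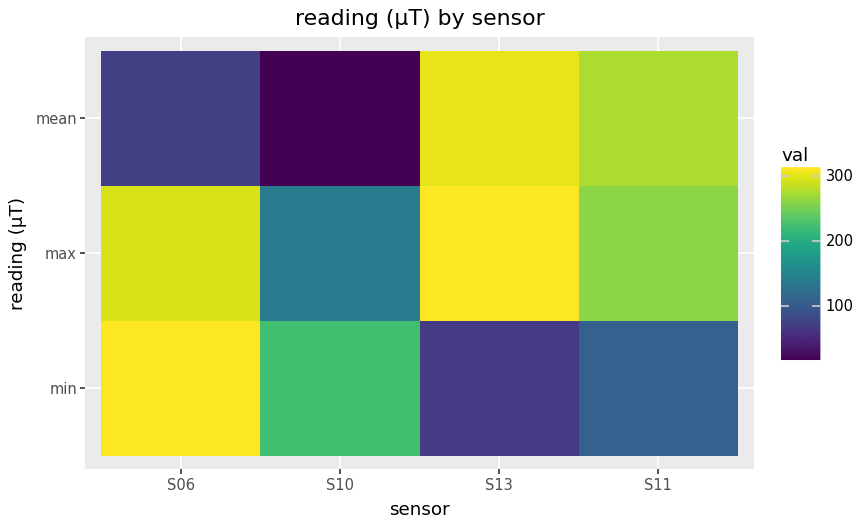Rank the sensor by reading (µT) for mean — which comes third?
Top 4 for mean: S13 ≈ 300, S11 ≈ 275, S06 ≈ 75, S10 ≈ 25.

S06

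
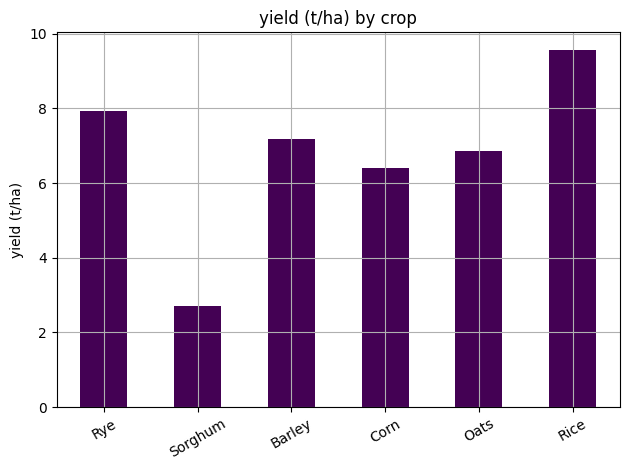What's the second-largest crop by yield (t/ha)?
Top 3: Rice ≈ 10, Rye ≈ 8, Barley ≈ 7.

Rye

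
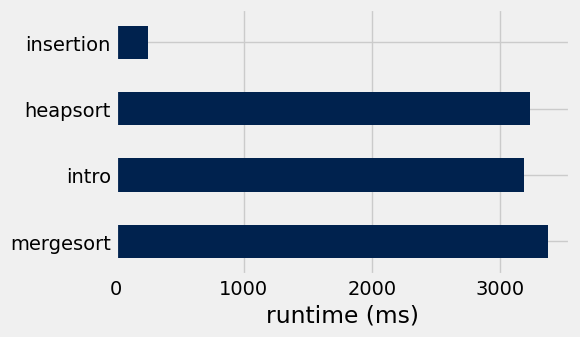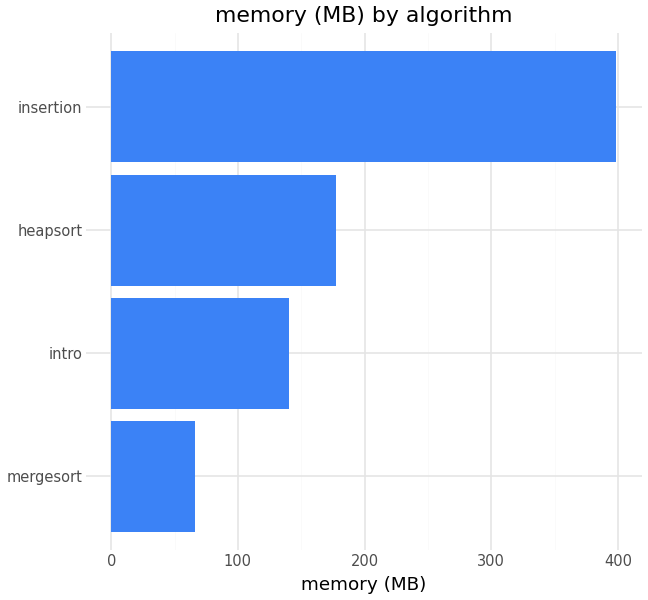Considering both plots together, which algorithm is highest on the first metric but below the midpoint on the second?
mergesort

Chart 2 median memory (MB) ≈ 150; below-median algorithms: mergesort, intro. Among those, mergesort has the highest runtime (ms) (≈ 3500).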